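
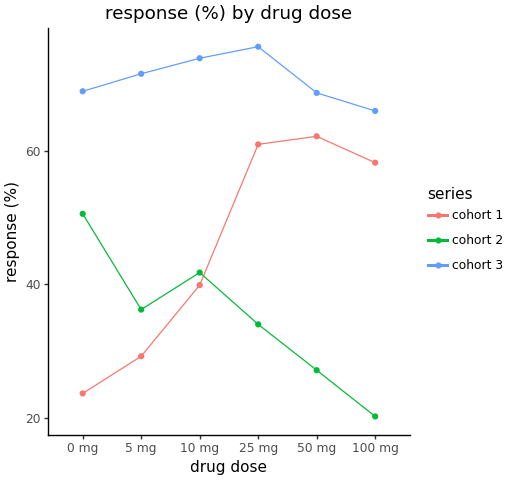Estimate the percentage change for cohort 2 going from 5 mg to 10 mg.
5 mg ≈ 35, 10 mg ≈ 40; (40 − 35) / 35 ≈ +14.3%.

≈ +14.3%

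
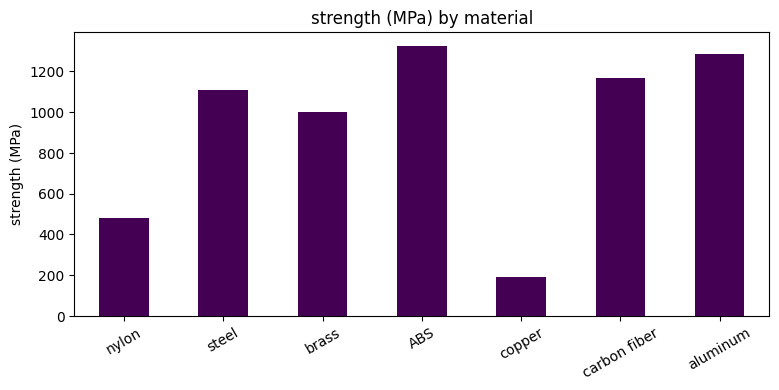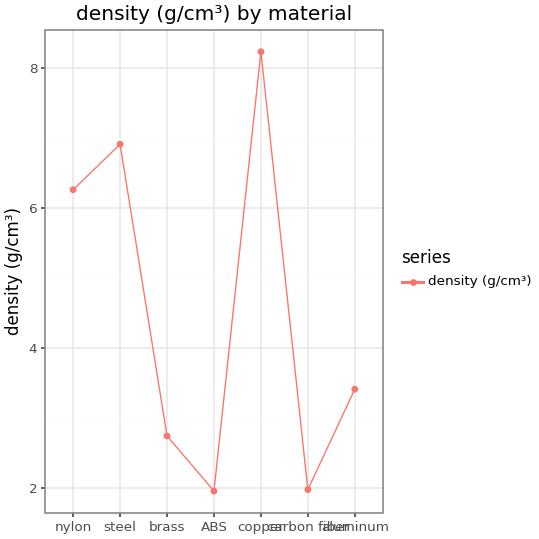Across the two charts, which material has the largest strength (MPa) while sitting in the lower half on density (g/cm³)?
ABS

Chart 2 median density (g/cm³) ≈ 3; below-median materials: brass, ABS, carbon fiber. Among those, ABS has the highest strength (MPa) (≈ 1400).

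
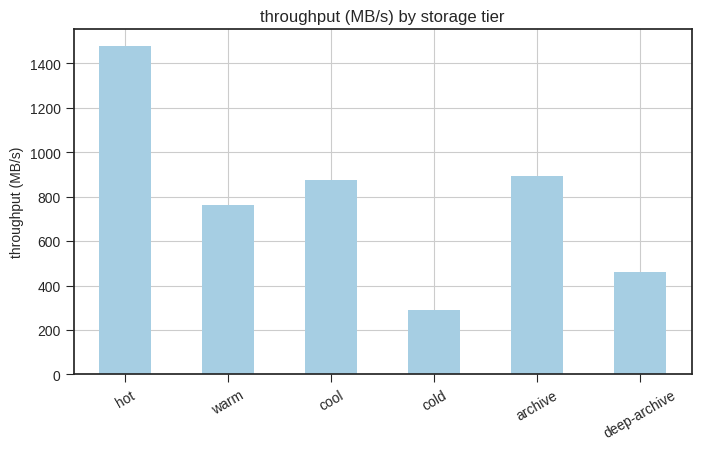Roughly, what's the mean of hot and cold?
≈ 800

(1400 + 200) / 2 ≈ 800.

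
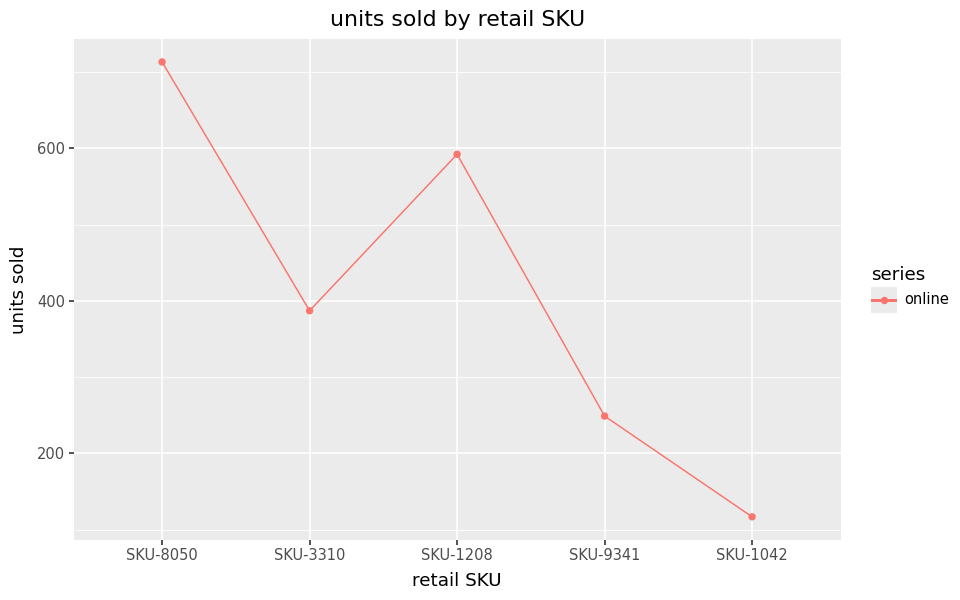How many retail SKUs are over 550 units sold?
Above 550: SKU-8050, SKU-1208.

2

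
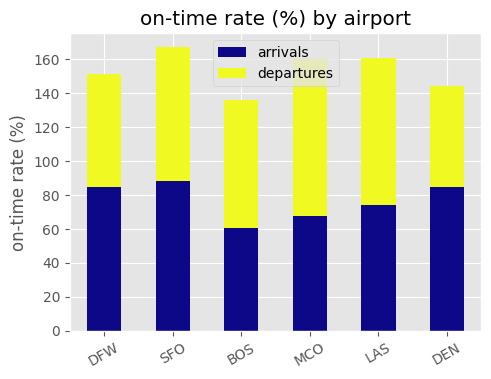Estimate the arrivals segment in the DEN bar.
arrivals top ≈ 80, bottom ≈ 0; segment ≈ 80.

≈ 80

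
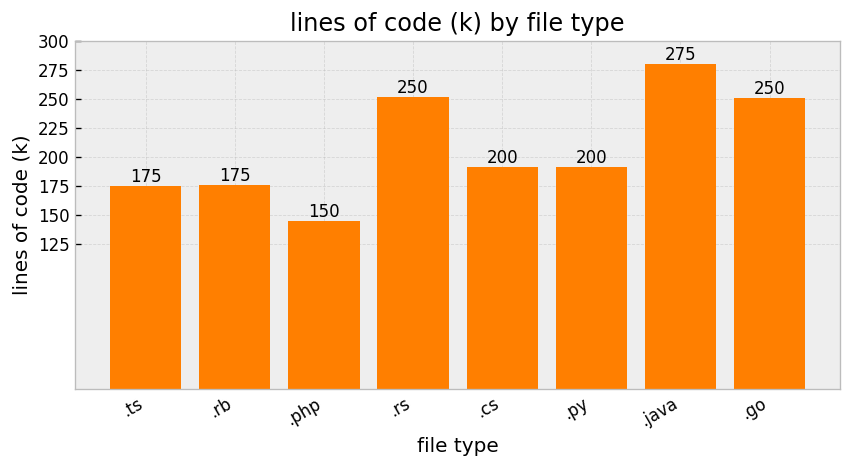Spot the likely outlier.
.java ≈ 275; the rest sit between ≈ 150 and ≈ 250.

.java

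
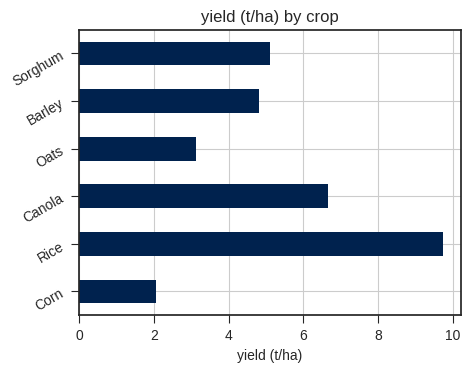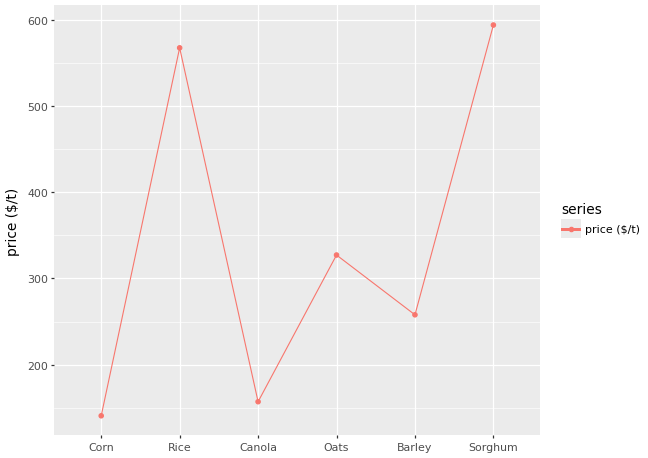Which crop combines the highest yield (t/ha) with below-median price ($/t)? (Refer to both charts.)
Chart 2 median price ($/t) ≈ 300; below-median crops: Corn, Canola, Barley. Among those, Canola has the highest yield (t/ha) (≈ 7).

Canola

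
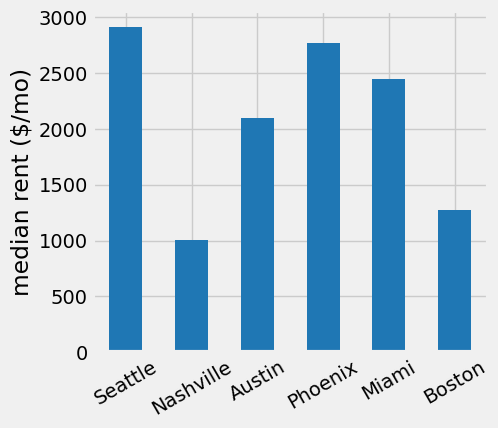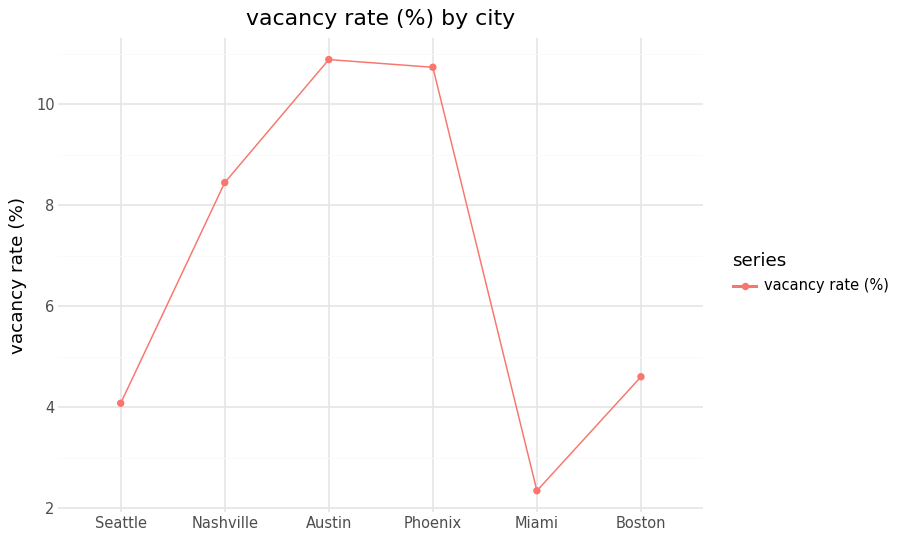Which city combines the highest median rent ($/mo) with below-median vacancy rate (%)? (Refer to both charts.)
Chart 2 median vacancy rate (%) ≈ 7; below-median cities: Seattle, Miami, Boston. Among those, Seattle has the highest median rent ($/mo) (≈ 3000).

Seattle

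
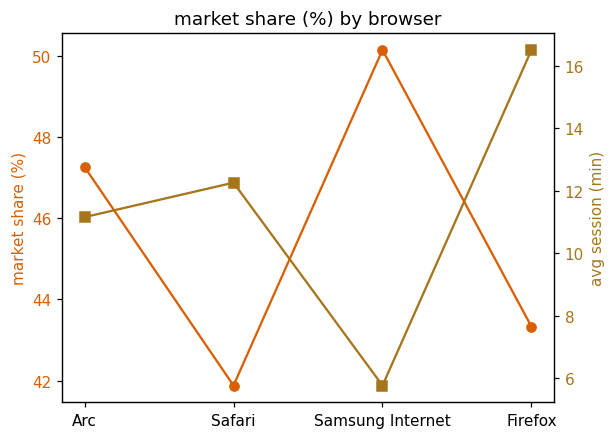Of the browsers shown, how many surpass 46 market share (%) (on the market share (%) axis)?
Above 46: Arc, Samsung Internet.

2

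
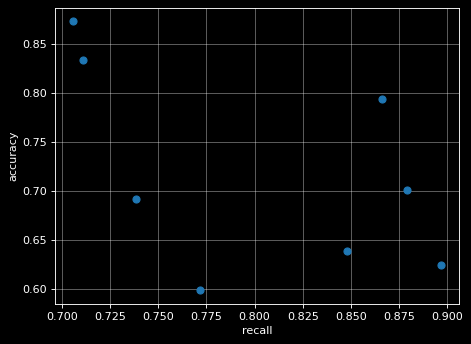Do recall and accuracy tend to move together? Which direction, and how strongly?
Points are negatively correlated; moderate (|r| ≈ 0.5).

negative, moderate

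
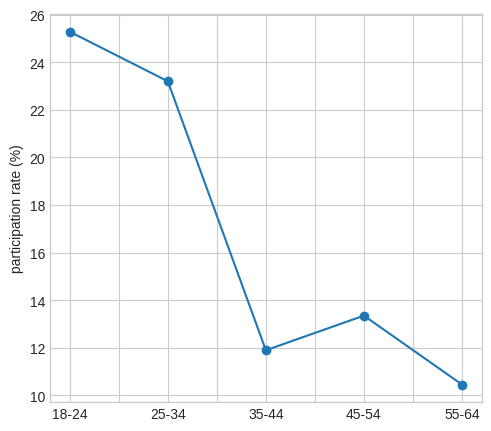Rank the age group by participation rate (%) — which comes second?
25-34

Top 3: 18-24 ≈ 26, 25-34 ≈ 24, 45-54 ≈ 14.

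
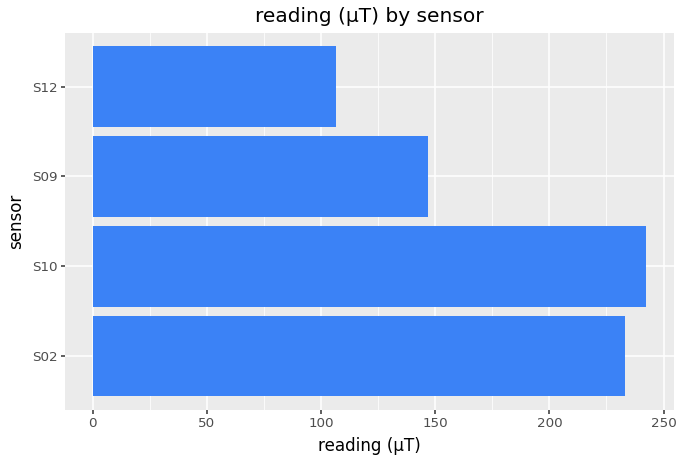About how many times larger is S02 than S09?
≈ 1.5×

S02 ≈ 225, S09 ≈ 150; 225/150 ≈ 1.5.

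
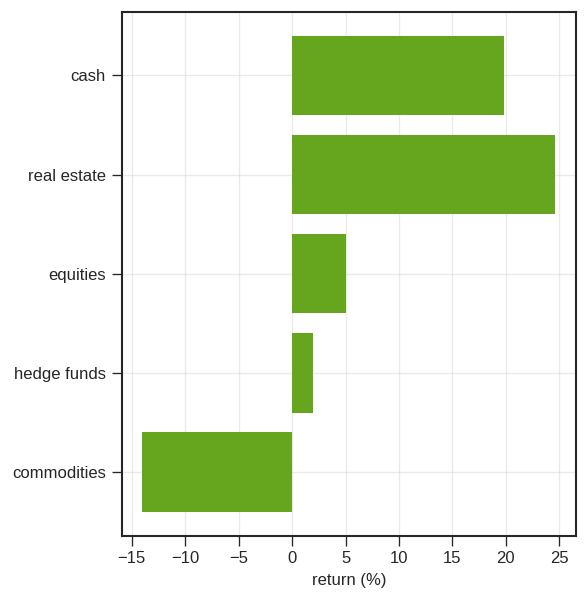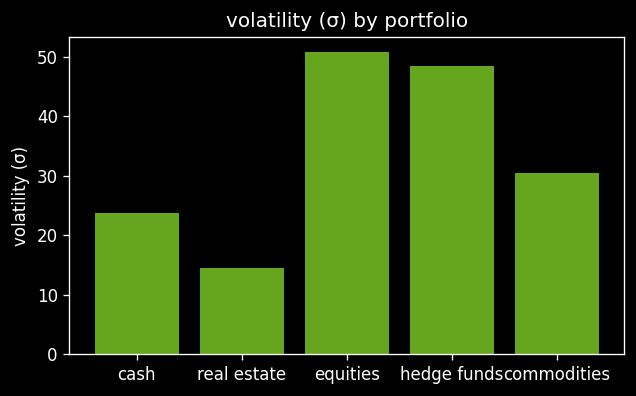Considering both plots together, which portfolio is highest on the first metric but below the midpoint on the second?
Chart 2 median volatility (σ) ≈ 30; below-median portfolios: cash, real estate. Among those, real estate has the highest return (%) (≈ 25).

real estate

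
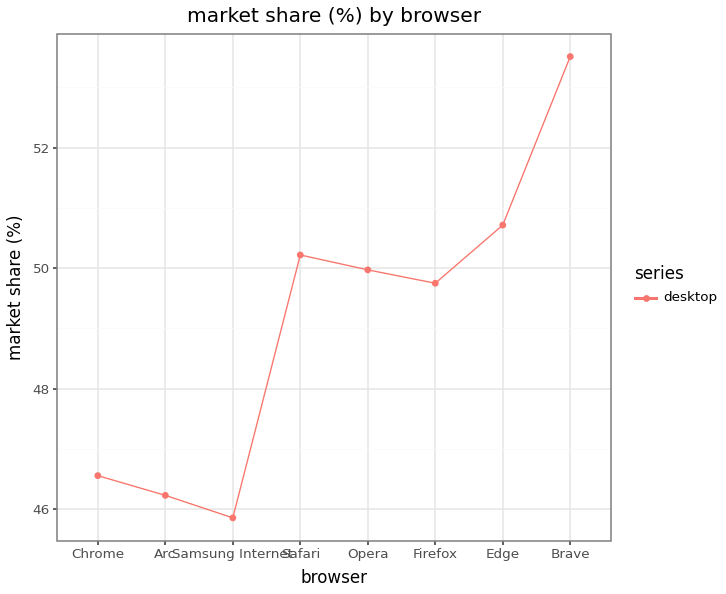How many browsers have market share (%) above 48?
Above 48: Safari, Opera, Firefox, Edge, Brave.

5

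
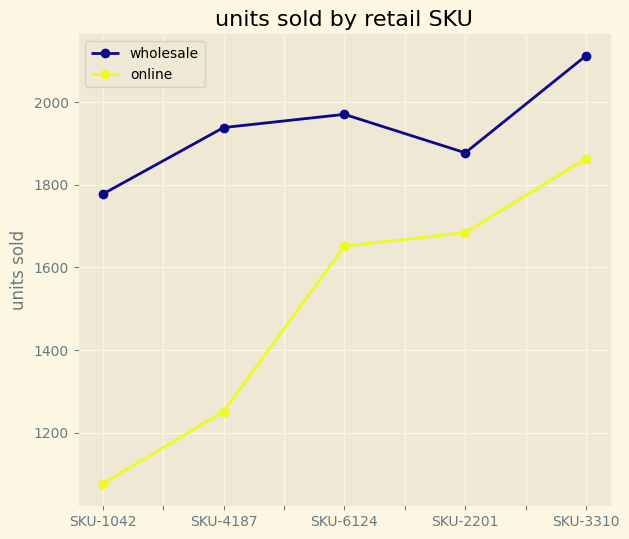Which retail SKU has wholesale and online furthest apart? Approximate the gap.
SKU-1042, ≈ 700

SKU-1042: wholesale ≈ 1800, online ≈ 1100 → gap ≈ 700. Next-largest (SKU-4187) is only ≈ 600.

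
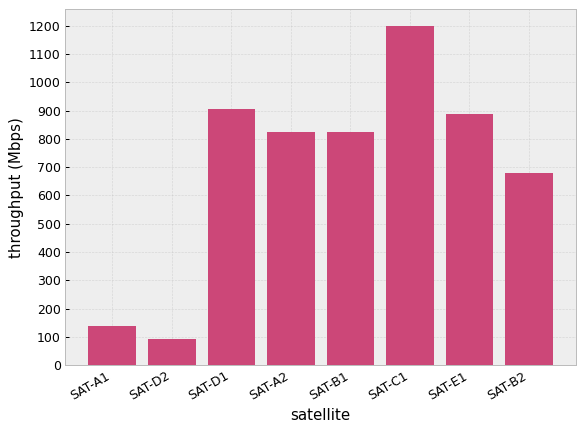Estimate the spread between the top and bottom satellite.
≈ 1100

Max SAT-C1 ≈ 1200, min SAT-D2 ≈ 100; range ≈ 1100.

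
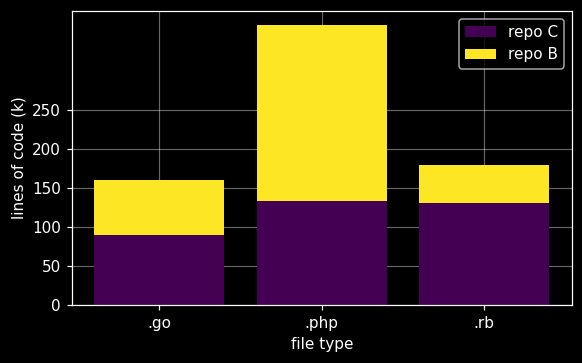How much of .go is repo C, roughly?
repo C top ≈ 100, bottom ≈ 0; segment ≈ 100.

≈ 100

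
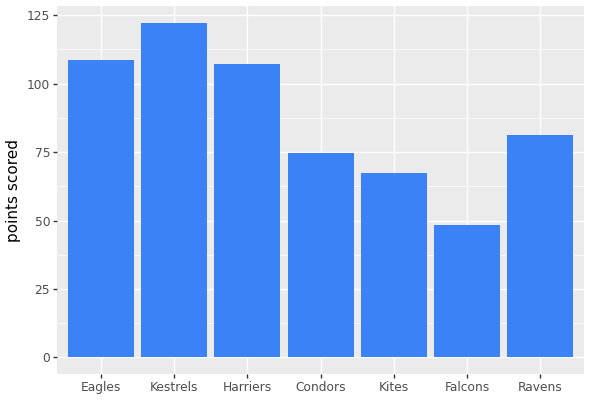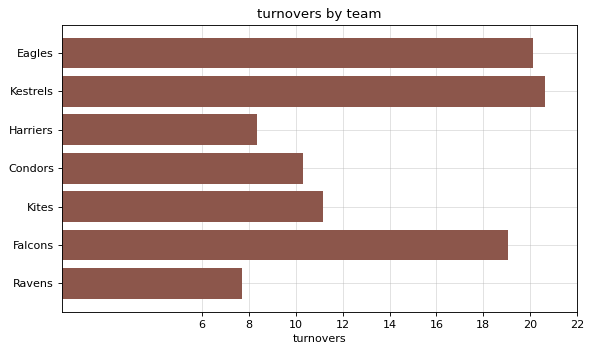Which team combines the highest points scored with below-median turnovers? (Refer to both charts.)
Harriers

Chart 2 median turnovers ≈ 12; below-median teams: Harriers, Condors, Ravens. Among those, Harriers has the highest points scored (≈ 100).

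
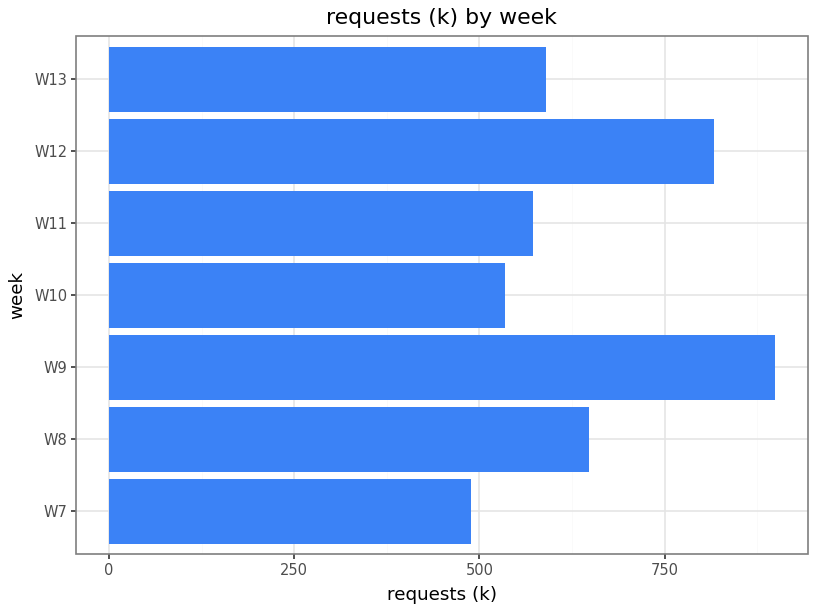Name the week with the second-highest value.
W12

Top 3: W9 ≈ 900, W12 ≈ 800, W8 ≈ 600.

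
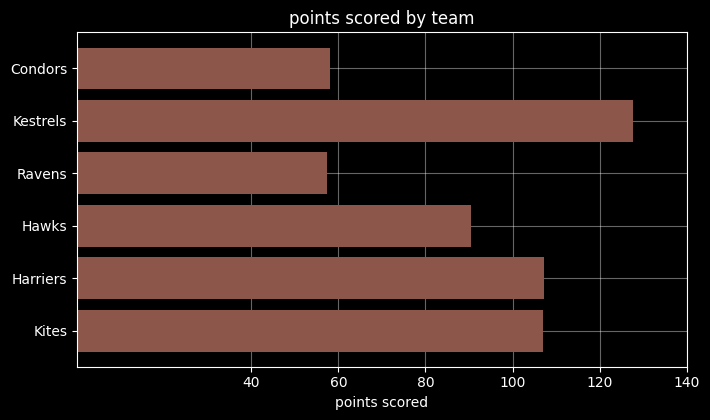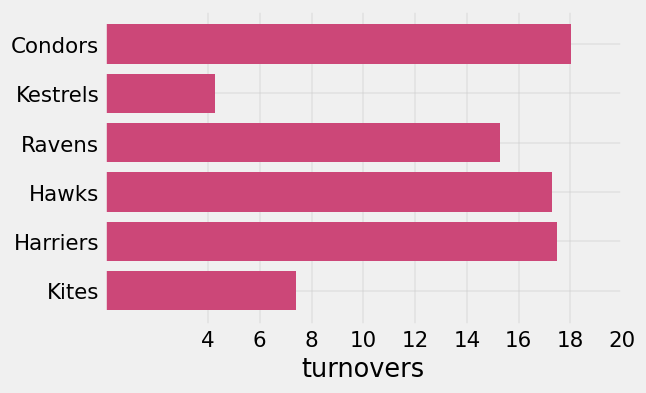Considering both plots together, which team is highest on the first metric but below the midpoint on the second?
Chart 2 median turnovers ≈ 16; below-median teams: Kestrels, Ravens, Kites. Among those, Kestrels has the highest points scored (≈ 120).

Kestrels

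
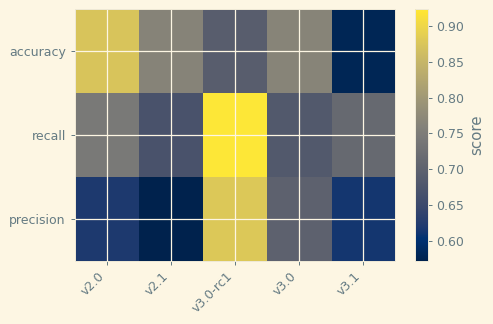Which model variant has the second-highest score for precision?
Top 3 for precision: v3.0-rc1 ≈ 0.90, v3.0 ≈ 0.70, v2.0 ≈ 0.60.

v3.0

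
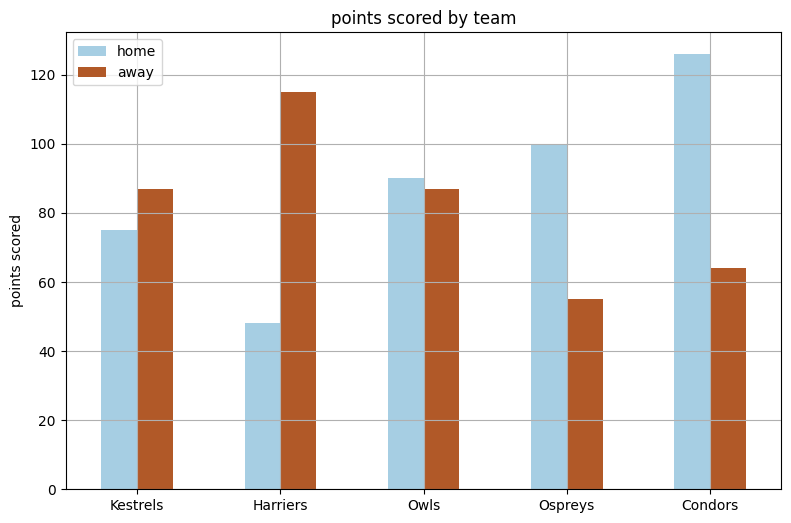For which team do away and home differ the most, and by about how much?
Harriers, ≈ 80

Harriers: away ≈ 120, home ≈ 40 → gap ≈ 80. Next-largest (Condors) is only ≈ 60.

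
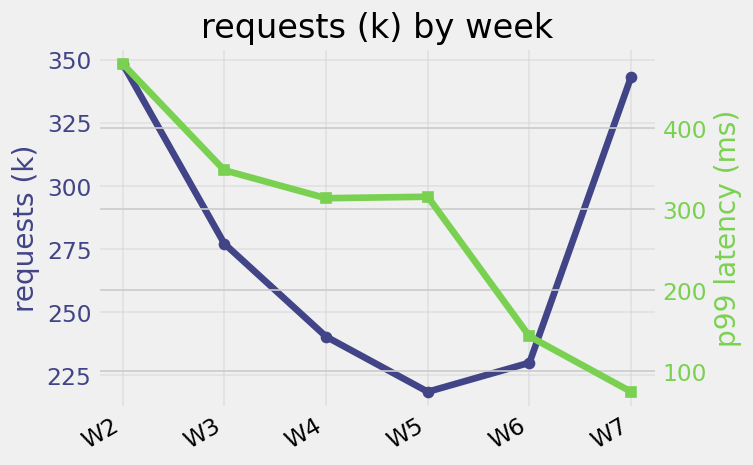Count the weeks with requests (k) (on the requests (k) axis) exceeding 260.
3

Above 260: W2, W3, W7.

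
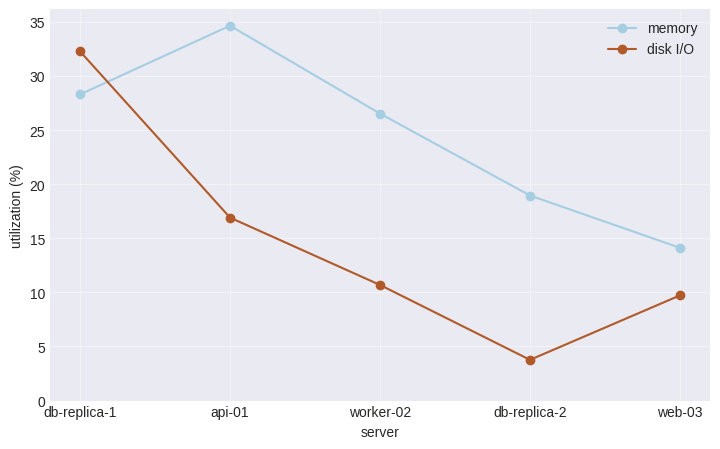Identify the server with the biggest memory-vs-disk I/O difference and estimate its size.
api-01: memory ≈ 35, disk I/O ≈ 15 → gap ≈ 20. Next-largest (worker-02) is only ≈ 15.

api-01, ≈ 20 %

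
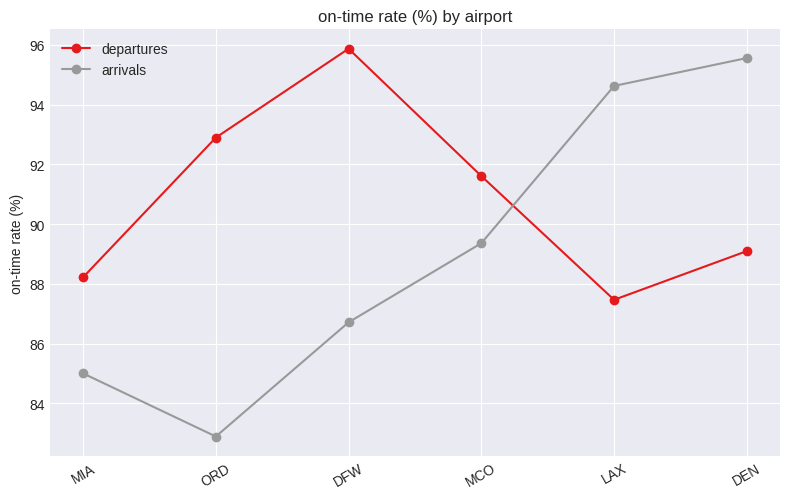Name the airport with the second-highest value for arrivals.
Top 3 for arrivals: DEN ≈ 96, LAX ≈ 94, MCO ≈ 90.

LAX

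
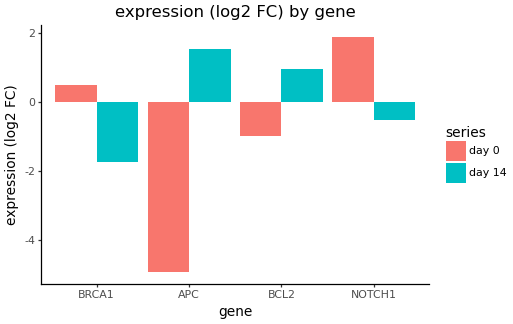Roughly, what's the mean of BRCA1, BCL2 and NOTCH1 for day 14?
≈ -1

(-2 + 1 + -1) / 3 ≈ -1.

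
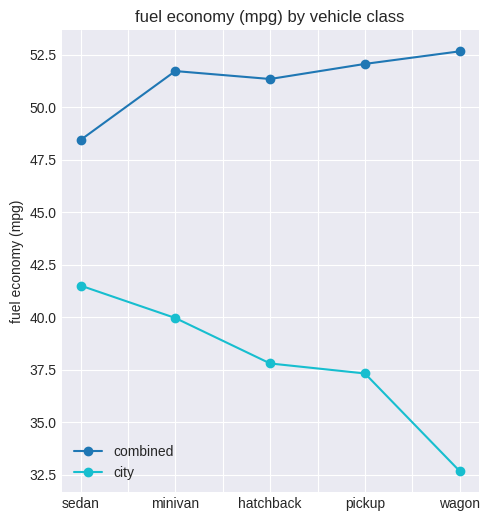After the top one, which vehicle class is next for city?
minivan

Top 3 for city: sedan ≈ 42, minivan ≈ 40, hatchback ≈ 38.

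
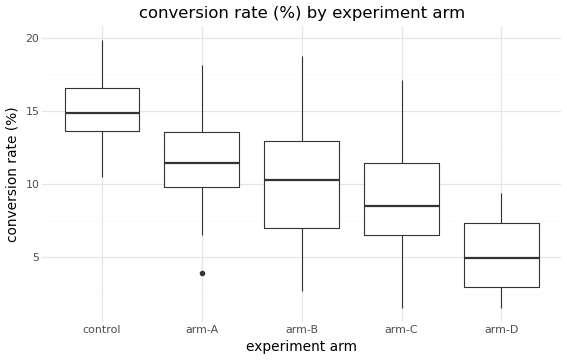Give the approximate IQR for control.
≈ 3

Q3 ≈ 17, Q1 ≈ 14; IQR ≈ 3.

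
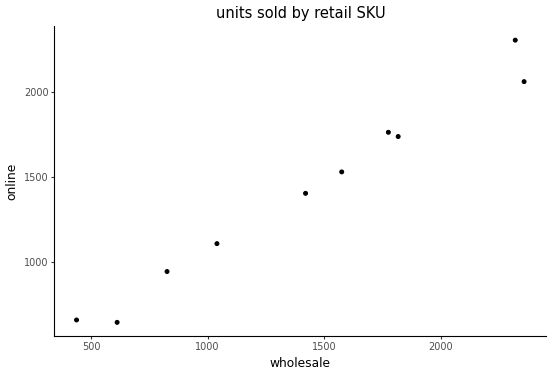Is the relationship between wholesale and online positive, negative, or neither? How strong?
positive, strong

Points are positively correlated; strong (|r| ≈ 1.0).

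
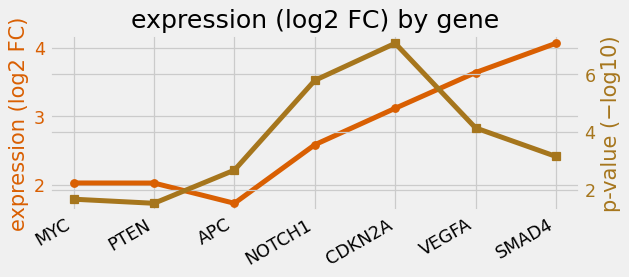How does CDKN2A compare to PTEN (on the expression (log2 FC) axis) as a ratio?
CDKN2A ≈ 3.2, PTEN ≈ 2.0; 3.2/2.0 ≈ 1.6.

≈ 1.6×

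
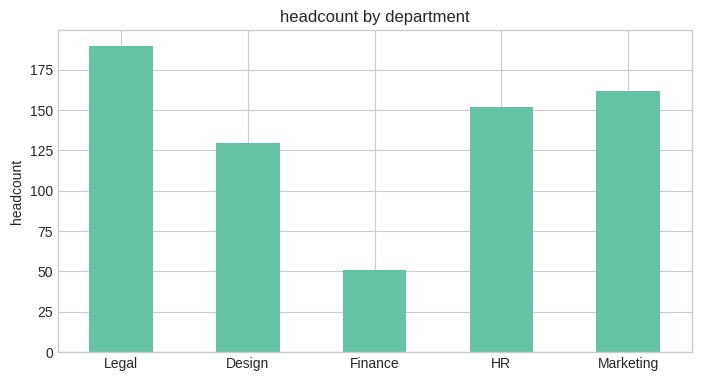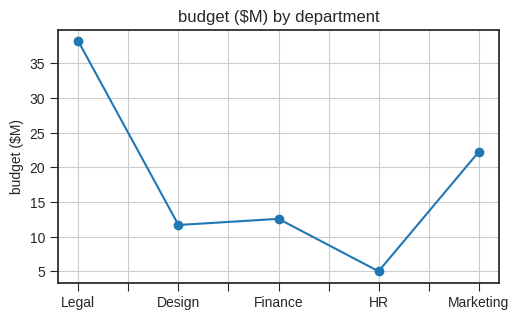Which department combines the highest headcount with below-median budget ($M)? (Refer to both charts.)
Chart 2 median budget ($M) ≈ 15; below-median departments: Design, HR. Among those, HR has the highest headcount (≈ 160).

HR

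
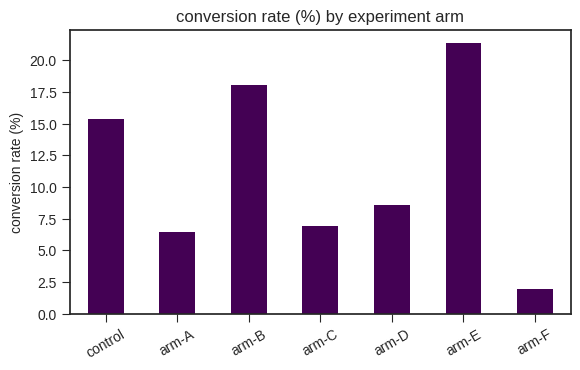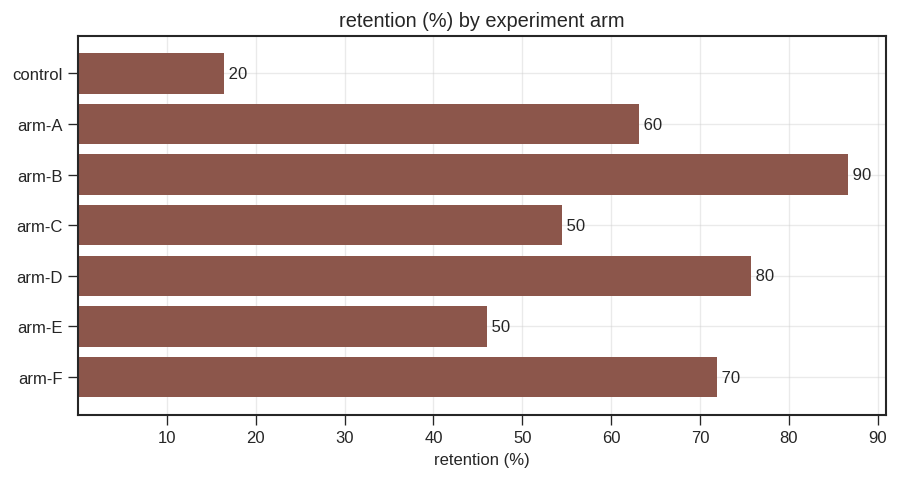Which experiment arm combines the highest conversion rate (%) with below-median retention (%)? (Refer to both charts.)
arm-E

Chart 2 median retention (%) ≈ 60; below-median experiment arms: control, arm-C, arm-E. Among those, arm-E has the highest conversion rate (%) (≈ 22).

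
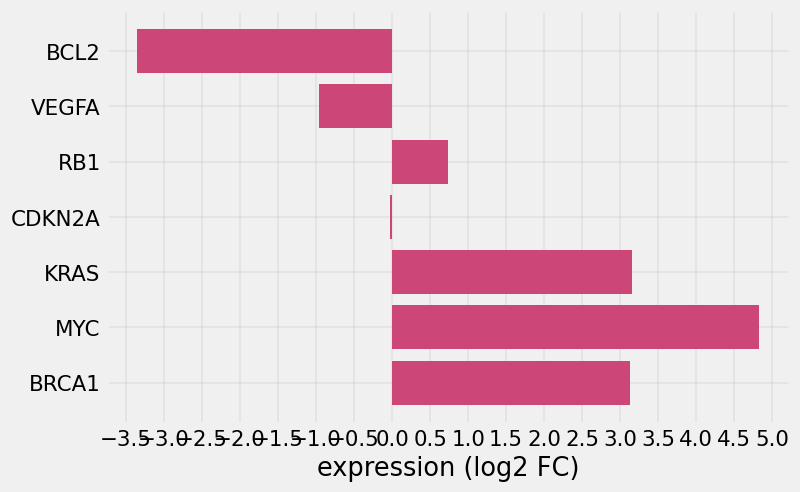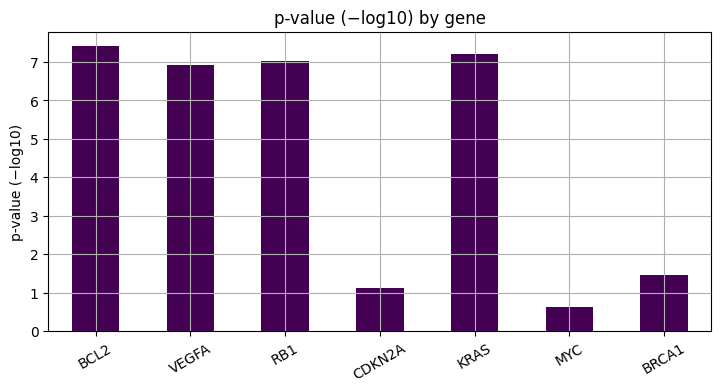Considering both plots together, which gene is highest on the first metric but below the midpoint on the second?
Chart 2 median p-value (−log10) ≈ 7; below-median genes: CDKN2A, MYC, BRCA1. Among those, MYC has the highest expression (log2 FC) (≈ 5).

MYC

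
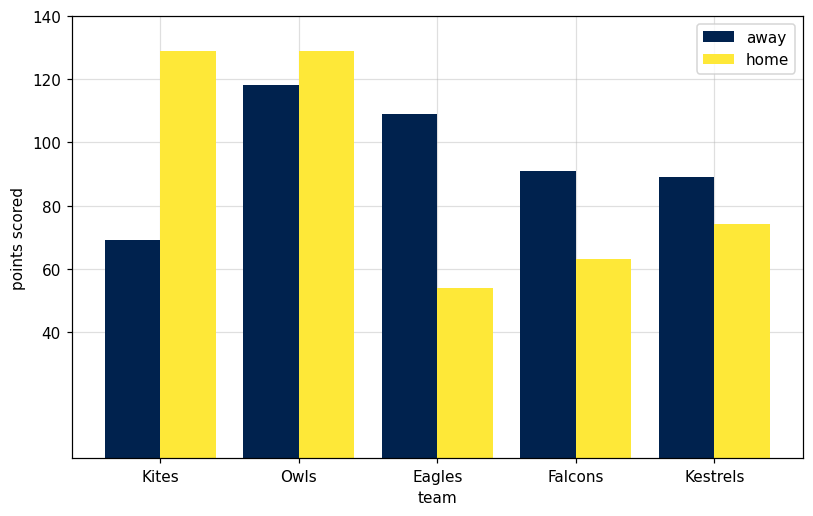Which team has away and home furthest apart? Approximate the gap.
Kites, ≈ 60

Kites: away ≈ 60, home ≈ 120 → gap ≈ 60. Next-largest (Eagles) is only ≈ 40.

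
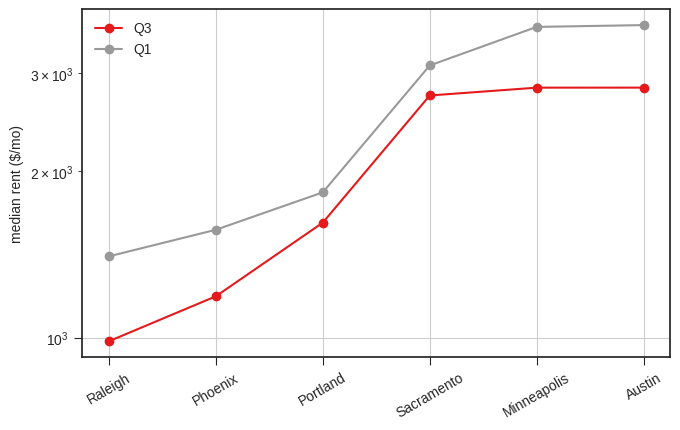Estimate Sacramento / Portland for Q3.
≈ 1.67×

Sacramento ≈ 2500, Portland ≈ 1500; 2500/1500 ≈ 1.67.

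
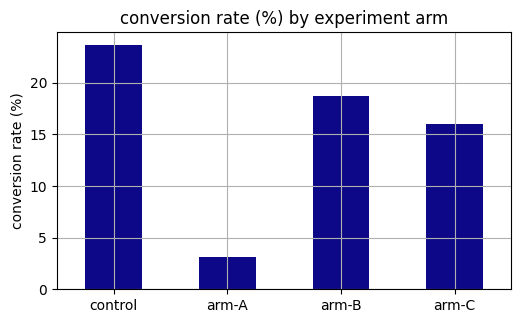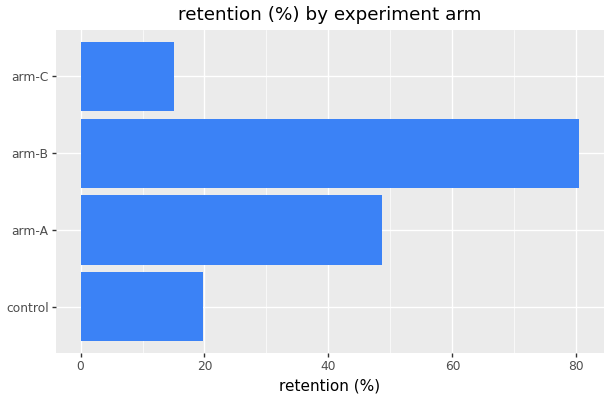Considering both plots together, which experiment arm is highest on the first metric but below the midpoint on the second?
Chart 2 median retention (%) ≈ 30; below-median experiment arms: control, arm-C. Among those, control has the highest conversion rate (%) (≈ 25).

control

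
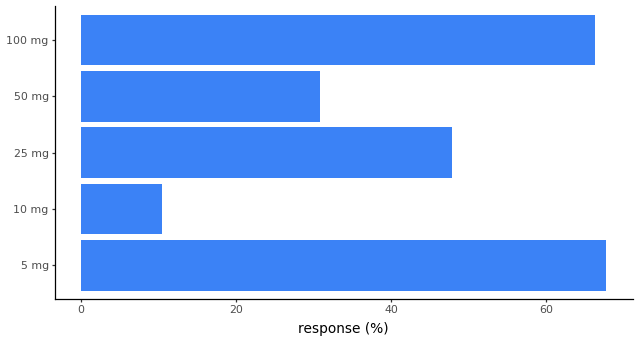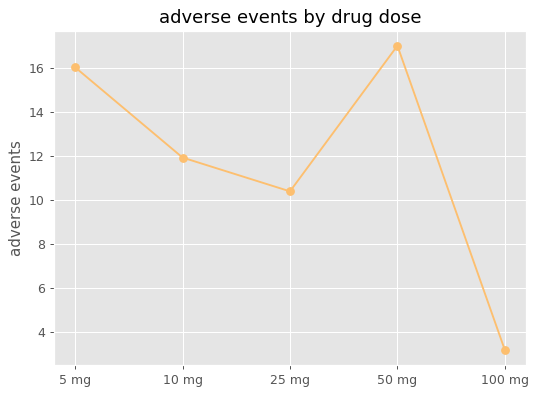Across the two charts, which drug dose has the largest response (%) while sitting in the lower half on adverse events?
100 mg

Chart 2 median adverse events ≈ 12; below-median drug doses: 25 mg, 100 mg. Among those, 100 mg has the highest response (%) (≈ 70).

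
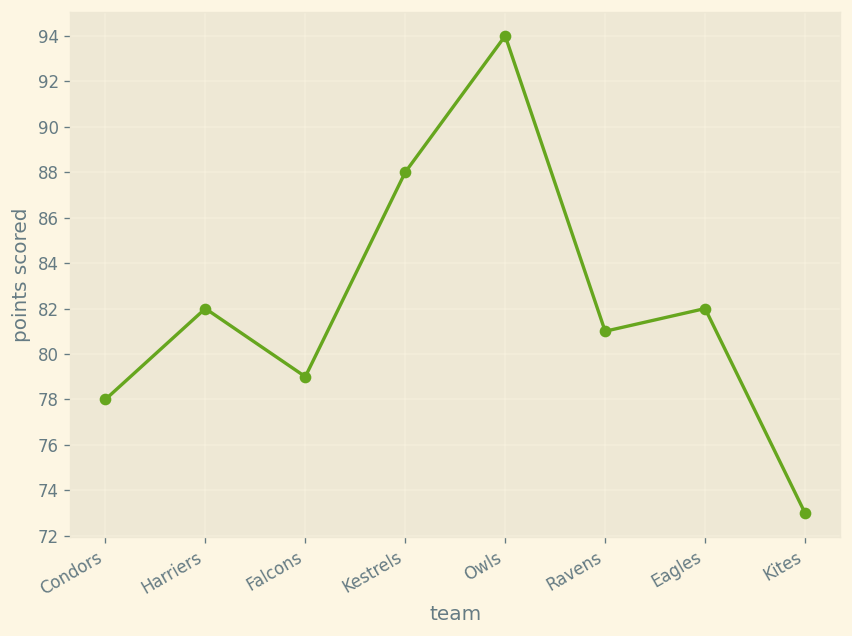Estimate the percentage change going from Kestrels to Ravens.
Kestrels ≈ 88, Ravens ≈ 80; (80 − 88) / 88 ≈ -9.1%.

≈ -9.1%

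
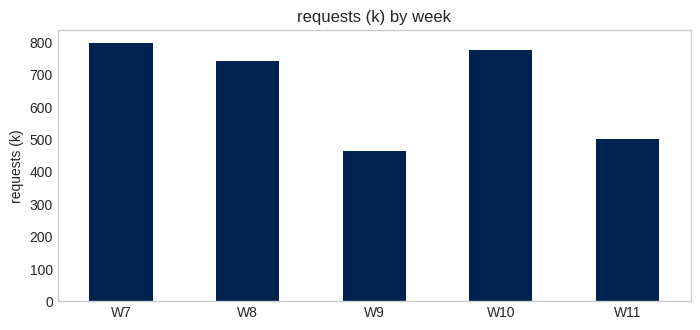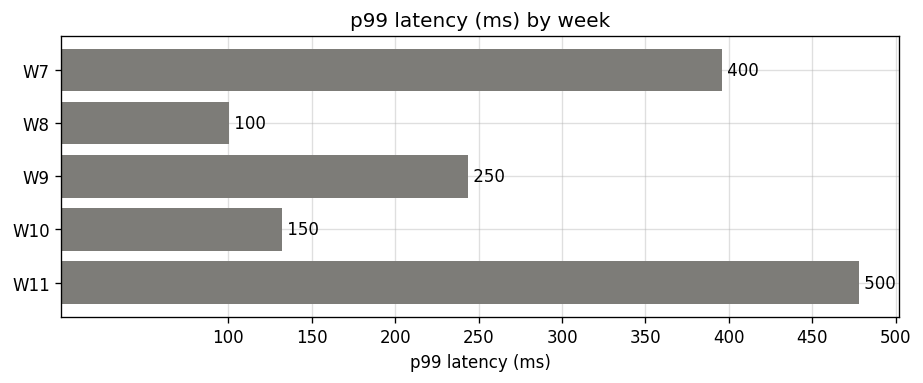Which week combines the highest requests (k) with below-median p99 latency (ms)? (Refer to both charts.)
W10

Chart 2 median p99 latency (ms) ≈ 250; below-median weeks: W8, W10. Among those, W10 has the highest requests (k) (≈ 800).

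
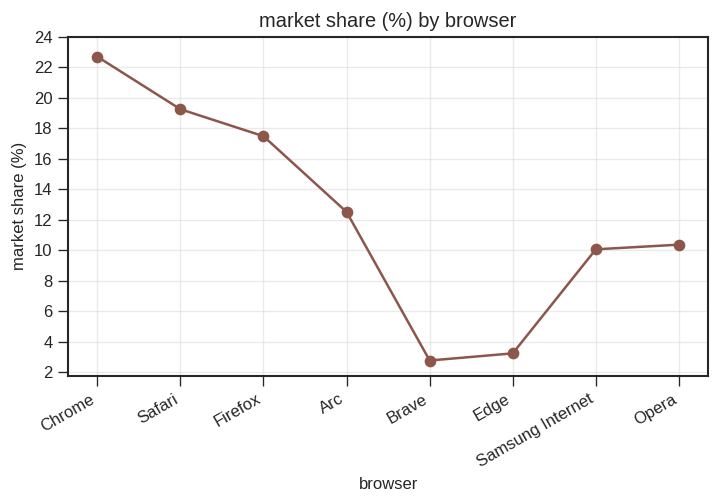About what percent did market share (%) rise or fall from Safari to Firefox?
Safari ≈ 20, Firefox ≈ 18; (18 − 20) / 20 ≈ -10%.

≈ -10%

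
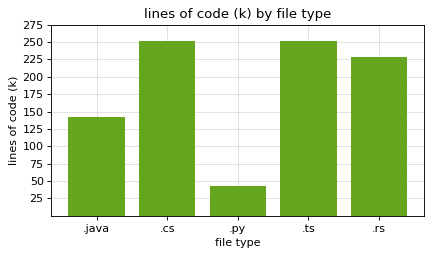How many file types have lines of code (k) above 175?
Above 175: .cs, .ts, .rs.

3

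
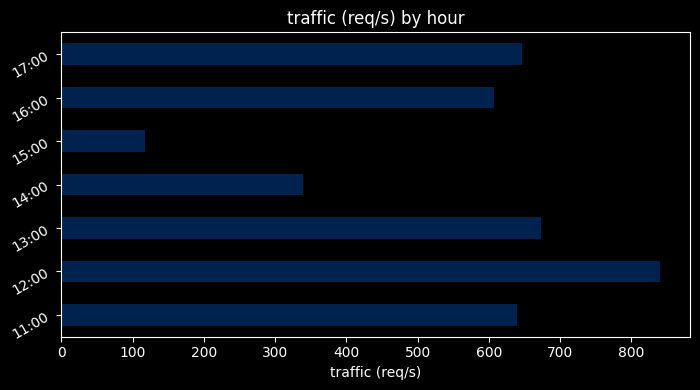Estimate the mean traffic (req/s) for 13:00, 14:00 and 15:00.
≈ 367

(700 + 300 + 100) / 3 ≈ 367.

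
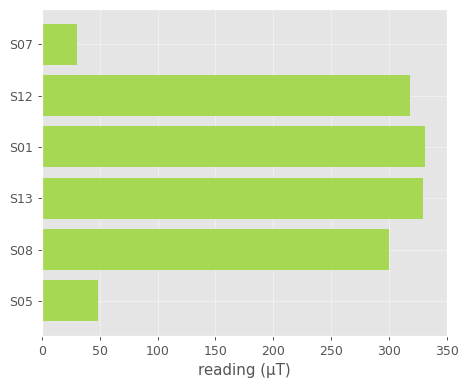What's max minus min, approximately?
Max S01 ≈ 350, min S07 ≈ 50; range ≈ 300.

≈ 300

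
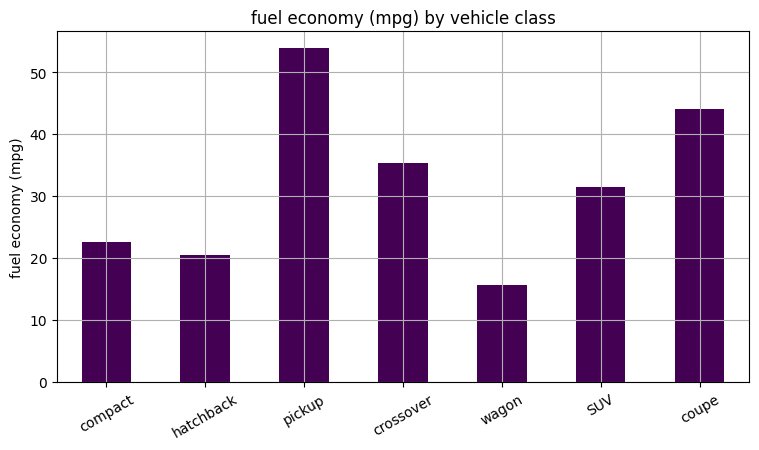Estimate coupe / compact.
≈ 1.8×

coupe ≈ 45, compact ≈ 25; 45/25 ≈ 1.8.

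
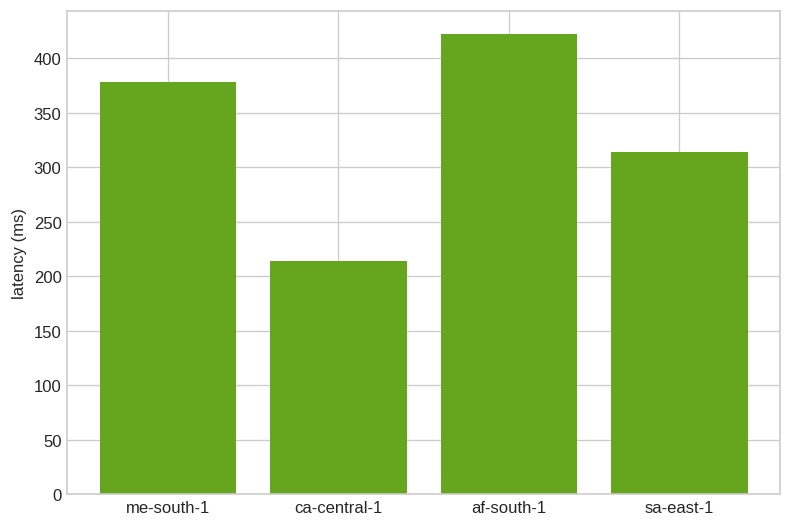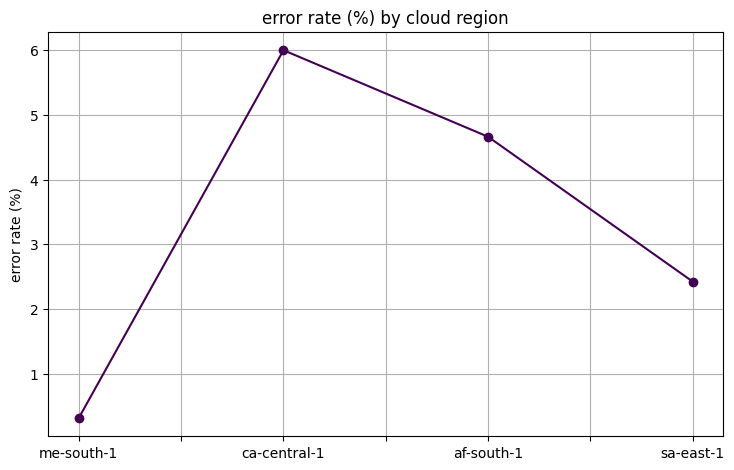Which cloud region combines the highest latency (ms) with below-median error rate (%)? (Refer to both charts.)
Chart 2 median error rate (%) ≈ 4; below-median cloud regions: me-south-1, sa-east-1. Among those, me-south-1 has the highest latency (ms) (≈ 400).

me-south-1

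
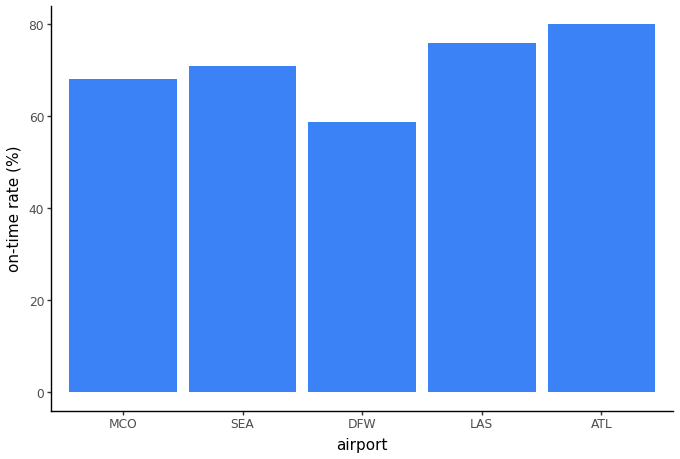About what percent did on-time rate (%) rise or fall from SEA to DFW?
SEA ≈ 70, DFW ≈ 60; (60 − 70) / 70 ≈ -14.3%.

≈ -14.3%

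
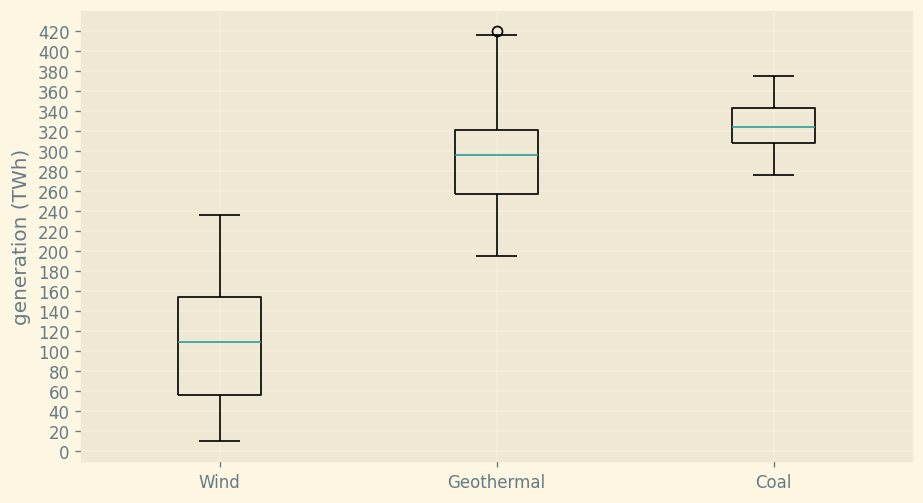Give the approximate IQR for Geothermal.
≈ 60

Q3 ≈ 320, Q1 ≈ 260; IQR ≈ 60.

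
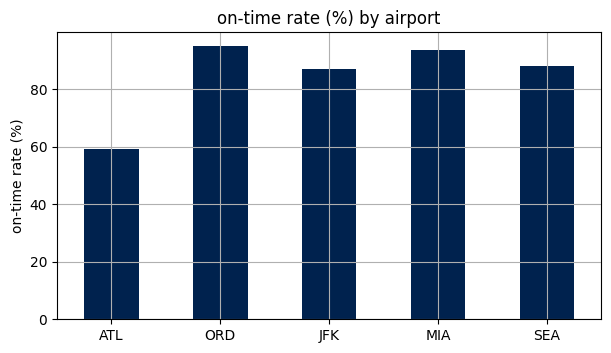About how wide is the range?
≈ 30

Max ORD ≈ 90, min ATL ≈ 60; range ≈ 30.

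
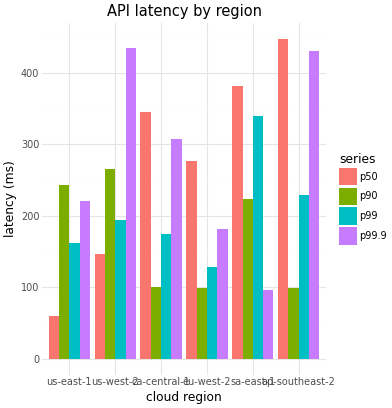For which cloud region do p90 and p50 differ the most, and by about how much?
ap-southeast-2, ≈ 350 ms

ap-southeast-2: p90 ≈ 100, p50 ≈ 450 → gap ≈ 350. Next-largest (ca-central-1) is only ≈ 250.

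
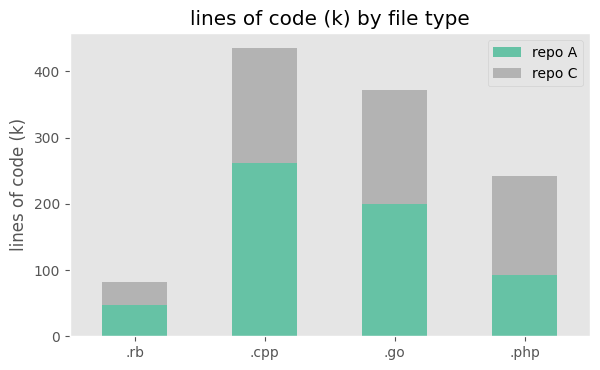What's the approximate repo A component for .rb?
≈ 50

repo A top ≈ 50, bottom ≈ 0; segment ≈ 50.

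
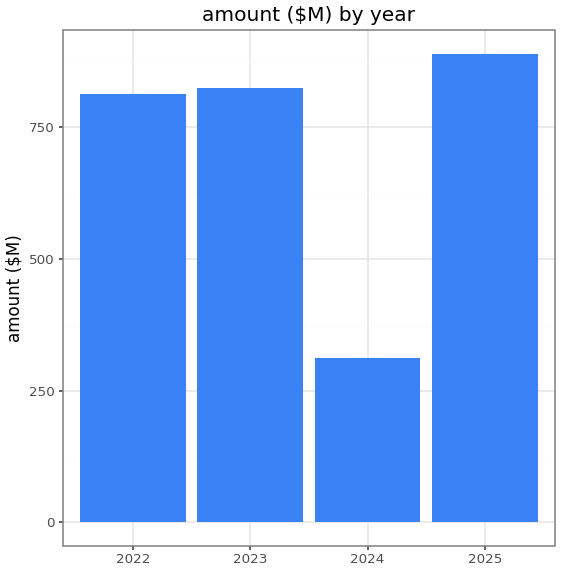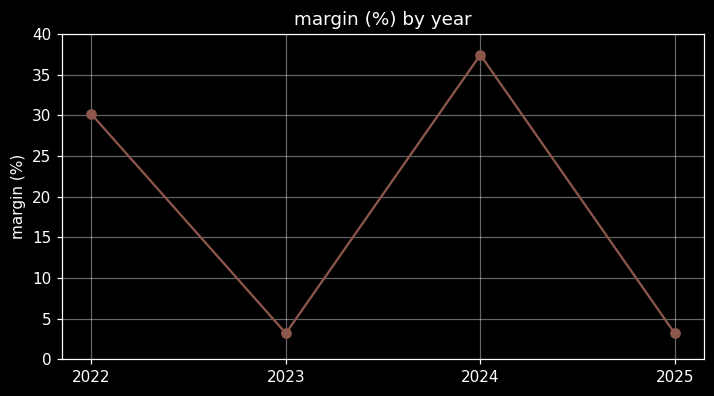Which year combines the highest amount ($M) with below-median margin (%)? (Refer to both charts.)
Chart 2 median margin (%) ≈ 15; below-median years: 2023, 2025. Among those, 2025 has the highest amount ($M) (≈ 900).

2025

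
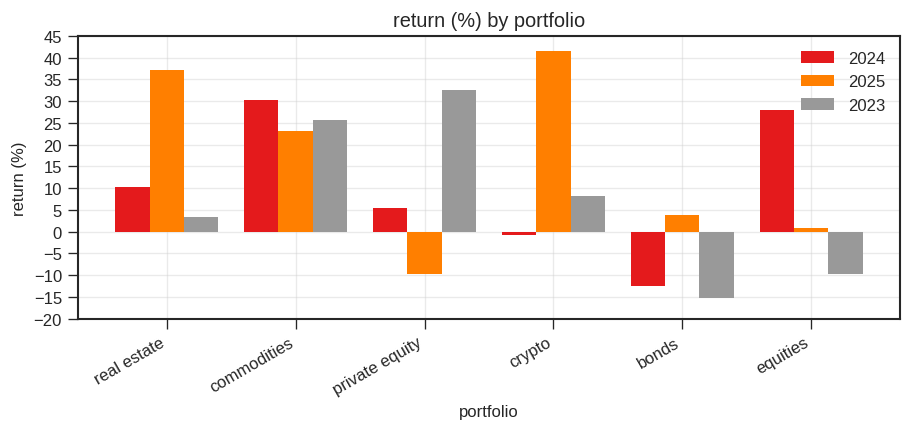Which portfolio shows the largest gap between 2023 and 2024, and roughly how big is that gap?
equities: 2023 ≈ -10, 2024 ≈ 30 → gap ≈ 40. Next-largest (private equity) is only ≈ 25.

equities, ≈ 40 %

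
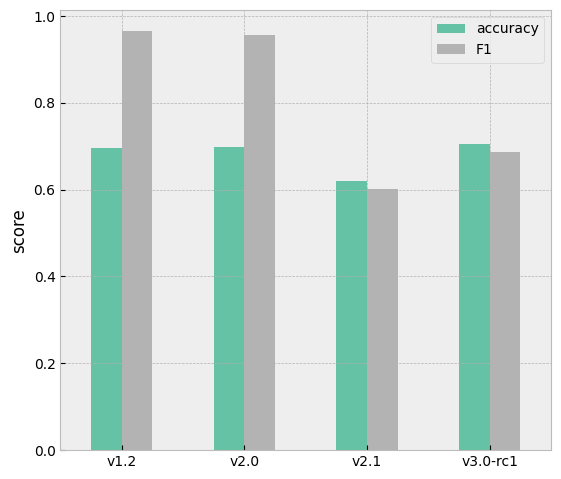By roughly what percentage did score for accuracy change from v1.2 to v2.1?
≈ -14.3%

v1.2 ≈ 0.7, v2.1 ≈ 0.6; (0.6 − 0.7) / 0.7 ≈ -14.3%.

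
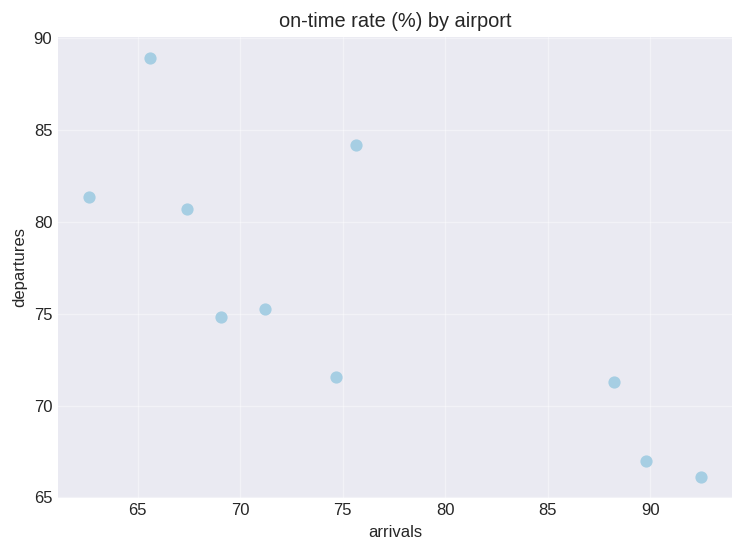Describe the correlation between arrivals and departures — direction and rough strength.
negative, strong

Points are negatively correlated; strong (|r| ≈ 0.8).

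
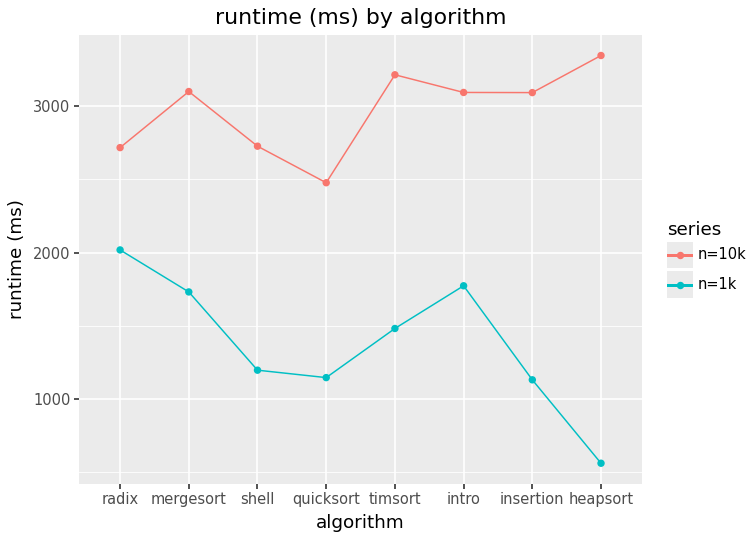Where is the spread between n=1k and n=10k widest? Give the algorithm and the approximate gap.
heapsort, ≈ 3000 ms

heapsort: n=1k ≈ 500, n=10k ≈ 3500 → gap ≈ 3000. Next-largest (insertion) is only ≈ 2000.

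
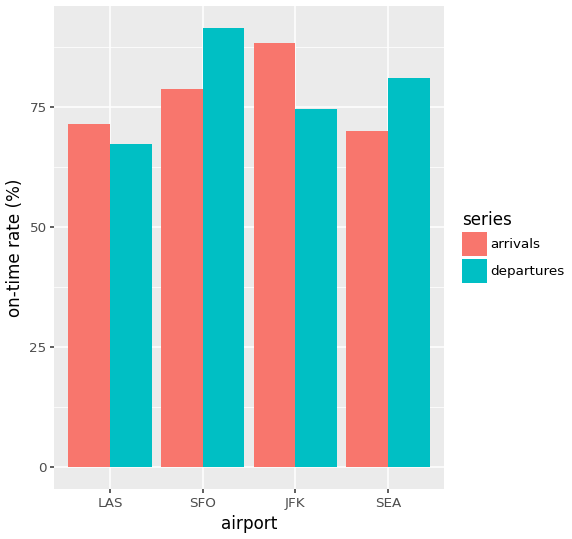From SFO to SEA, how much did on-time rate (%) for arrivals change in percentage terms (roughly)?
≈ -12.5%

SFO ≈ 80, SEA ≈ 70; (70 − 80) / 80 ≈ -12.5%.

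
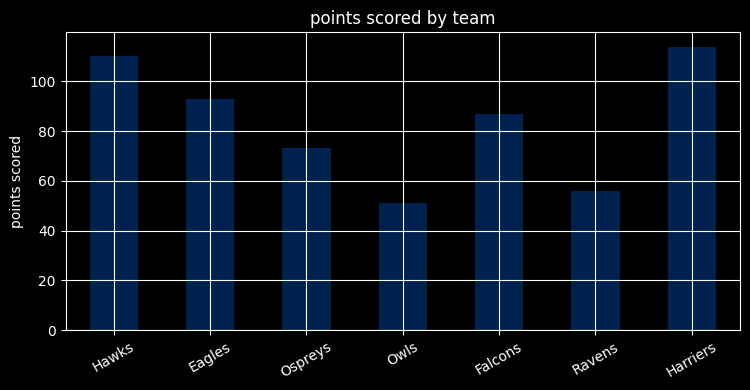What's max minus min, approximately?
≈ 60

Max Harriers ≈ 110, min Owls ≈ 50; range ≈ 60.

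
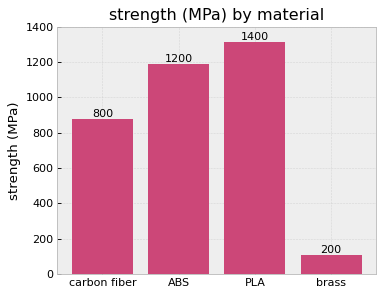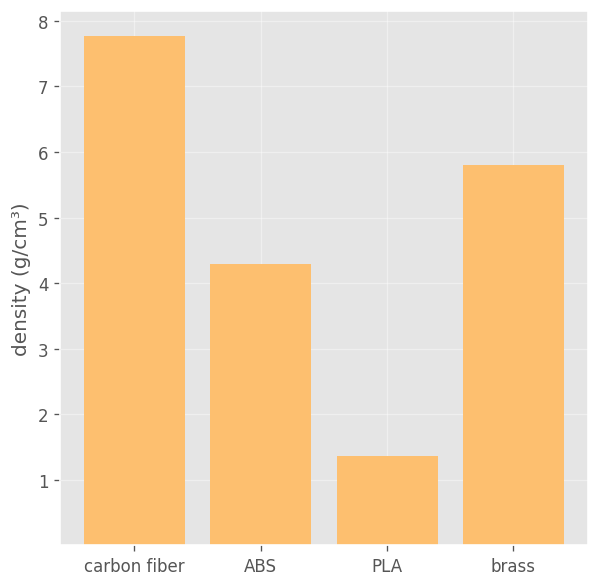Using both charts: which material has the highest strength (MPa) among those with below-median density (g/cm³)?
PLA

Chart 2 median density (g/cm³) ≈ 5; below-median materials: ABS, PLA. Among those, PLA has the highest strength (MPa) (≈ 1400).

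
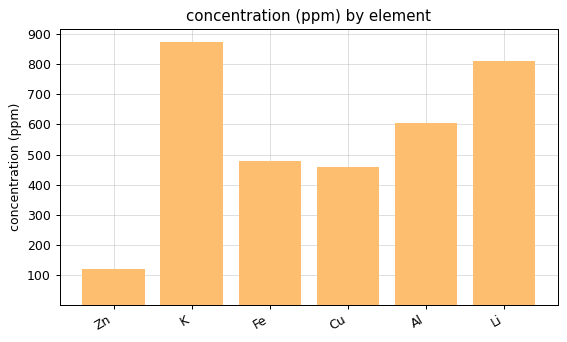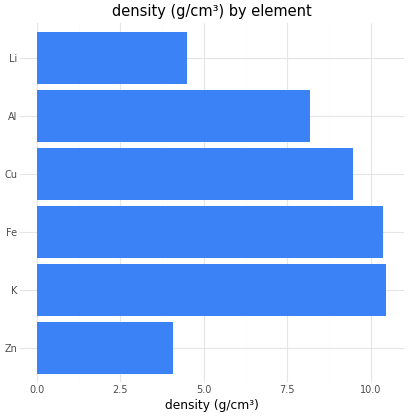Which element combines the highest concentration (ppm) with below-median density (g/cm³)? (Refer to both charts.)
Li

Chart 2 median density (g/cm³) ≈ 9; below-median elements: Zn, Al, Li. Among those, Li has the highest concentration (ppm) (≈ 800).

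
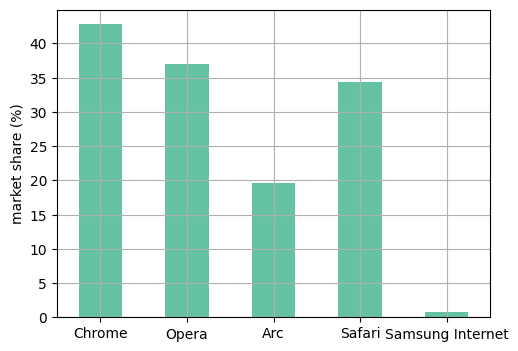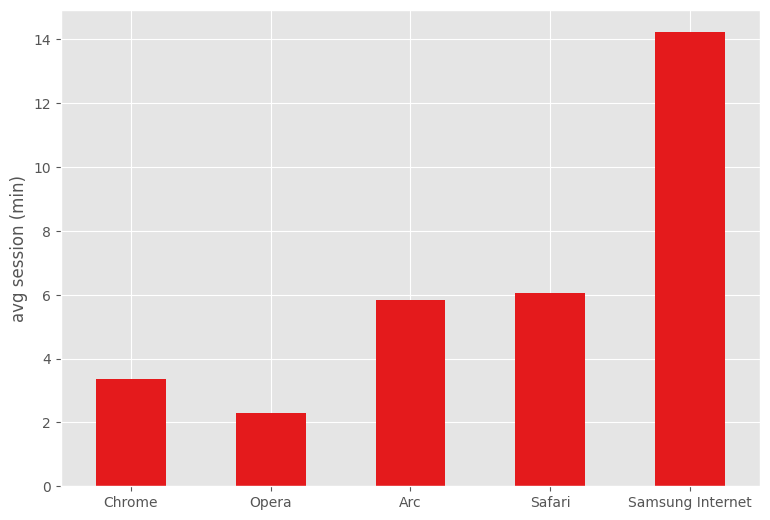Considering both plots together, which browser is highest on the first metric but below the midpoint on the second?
Chart 2 median avg session (min) ≈ 6; below-median browsers: Chrome, Opera. Among those, Chrome has the highest market share (%) (≈ 45).

Chrome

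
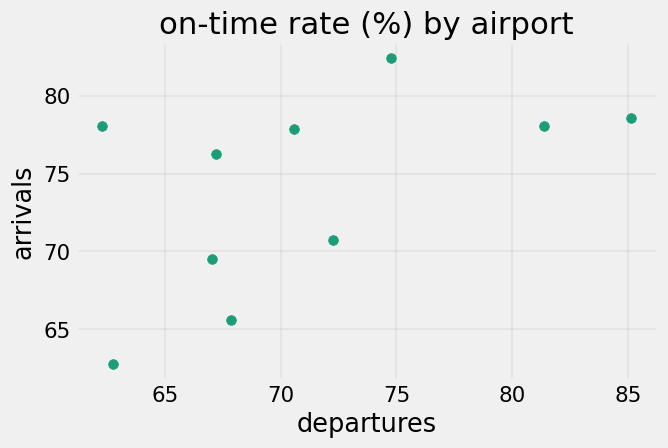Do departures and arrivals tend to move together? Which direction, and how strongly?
positive, moderate

Points are positively correlated; moderate (|r| ≈ 0.5).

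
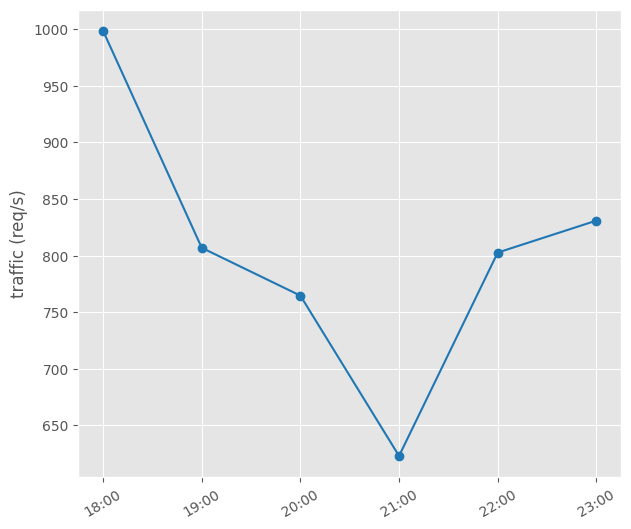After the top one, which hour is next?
Top 3: 18:00 ≈ 1000, 23:00 ≈ 850, 19:00 ≈ 800.

23:00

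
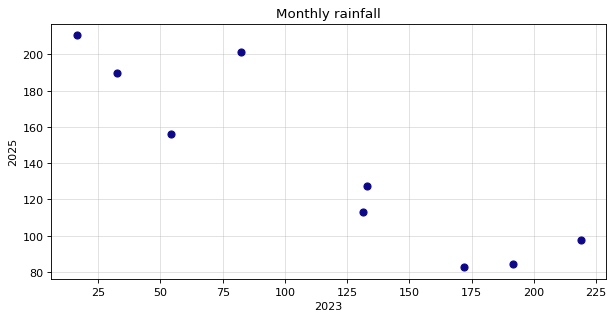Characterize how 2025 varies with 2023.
negative, strong

Points are negatively correlated; strong (|r| ≈ 0.9).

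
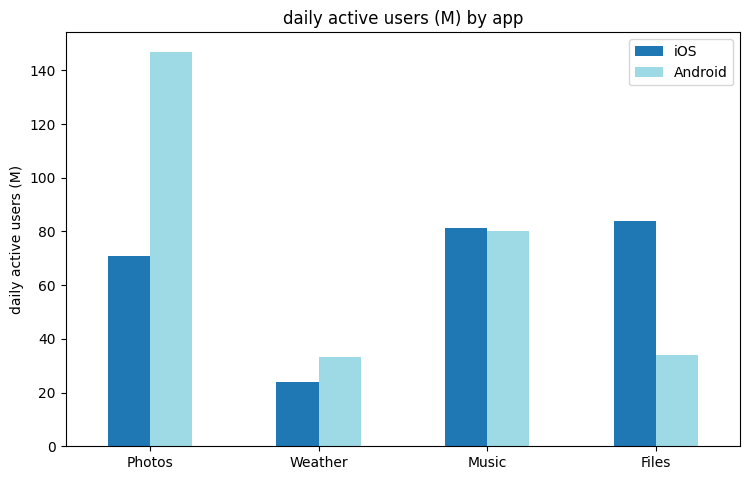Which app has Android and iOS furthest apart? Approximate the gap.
Photos: Android ≈ 140, iOS ≈ 80 → gap ≈ 60. Next-largest (Files) is only ≈ 40.

Photos, ≈ 60 M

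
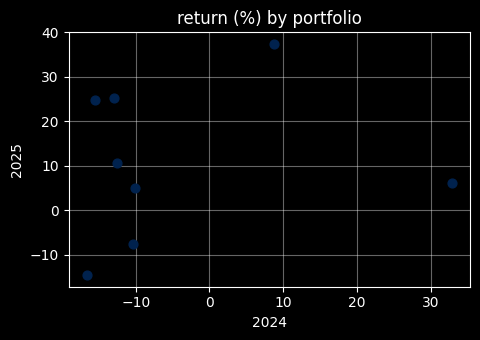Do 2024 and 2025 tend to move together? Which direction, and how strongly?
Points are roughly uncorrelated; weak (|r| ≈ 0.2).

no clear correlation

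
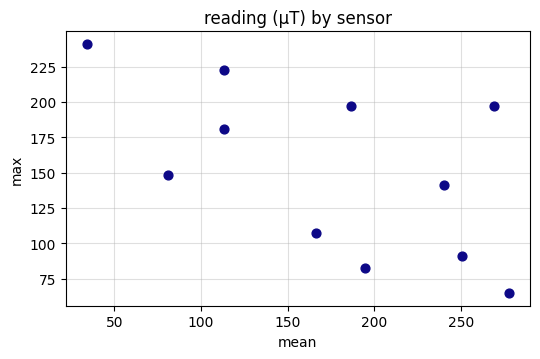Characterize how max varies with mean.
negative, moderate

Points are negatively correlated; moderate (|r| ≈ 0.6).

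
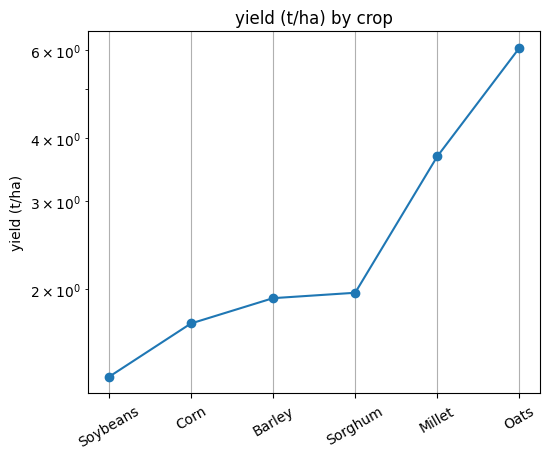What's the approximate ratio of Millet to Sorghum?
Millet ≈ 3.5, Sorghum ≈ 2.0; 3.5/2.0 ≈ 1.75.

≈ 1.75×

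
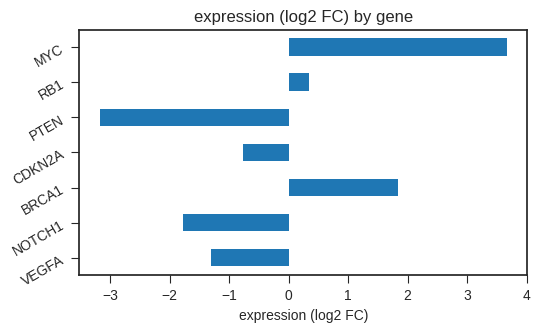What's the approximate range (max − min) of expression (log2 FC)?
Max MYC ≈ 4, min PTEN ≈ -3; range ≈ 7.

≈ 7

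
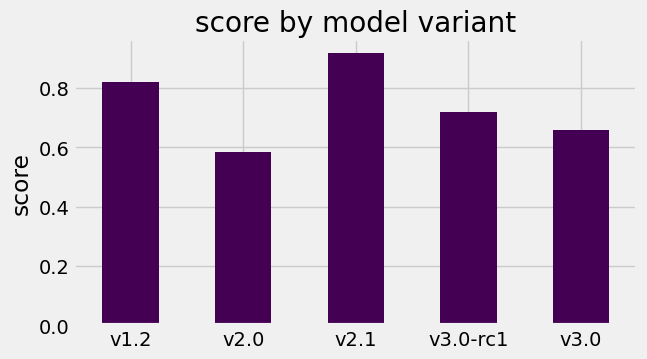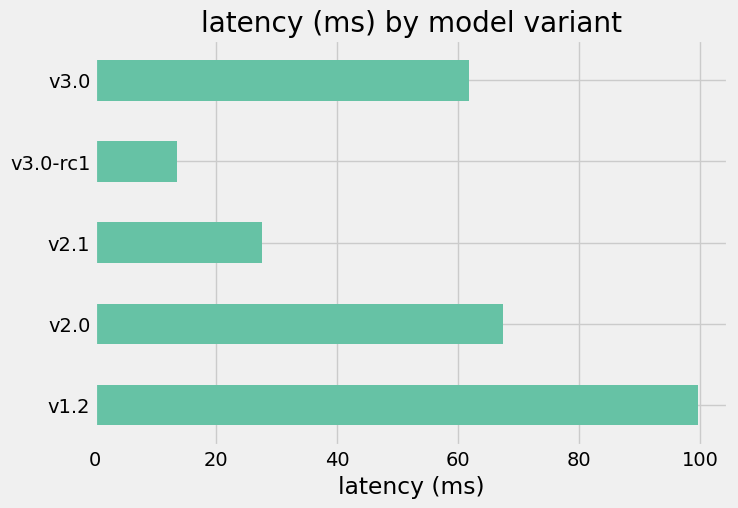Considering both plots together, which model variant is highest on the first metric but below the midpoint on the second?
Chart 2 median latency (ms) ≈ 60; below-median model variants: v2.1, v3.0-rc1. Among those, v2.1 has the highest score (≈ 0.9).

v2.1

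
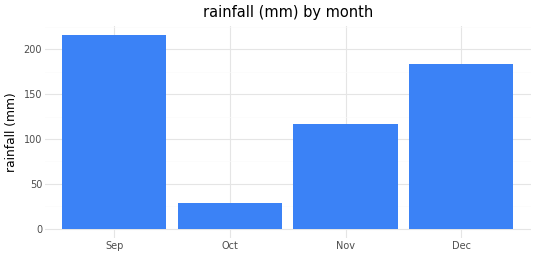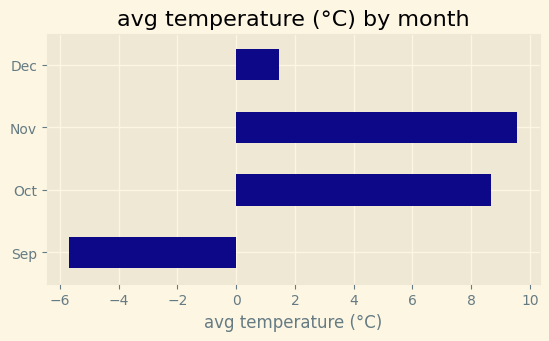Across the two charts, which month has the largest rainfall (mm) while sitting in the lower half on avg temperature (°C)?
Chart 2 median avg temperature (°C) ≈ 5; below-median months: Sep, Dec. Among those, Sep has the highest rainfall (mm) (≈ 220).

Sep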